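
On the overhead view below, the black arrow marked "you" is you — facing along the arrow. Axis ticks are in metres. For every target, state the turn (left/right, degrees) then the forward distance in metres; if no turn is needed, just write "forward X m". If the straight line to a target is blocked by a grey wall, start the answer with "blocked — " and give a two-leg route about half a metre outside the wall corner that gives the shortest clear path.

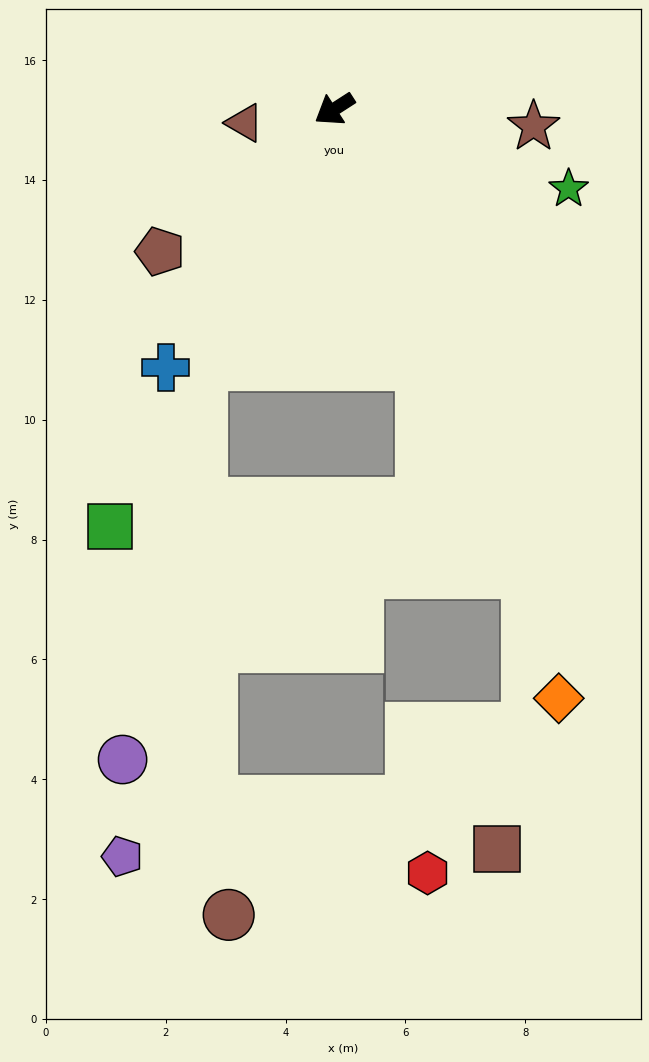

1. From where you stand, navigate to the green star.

turn left 128°, forward 4.1 m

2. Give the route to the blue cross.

turn left 24°, forward 5.1 m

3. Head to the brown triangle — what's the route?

turn right 24°, forward 1.5 m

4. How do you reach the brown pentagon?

turn left 6°, forward 3.8 m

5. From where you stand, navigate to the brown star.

turn left 142°, forward 3.3 m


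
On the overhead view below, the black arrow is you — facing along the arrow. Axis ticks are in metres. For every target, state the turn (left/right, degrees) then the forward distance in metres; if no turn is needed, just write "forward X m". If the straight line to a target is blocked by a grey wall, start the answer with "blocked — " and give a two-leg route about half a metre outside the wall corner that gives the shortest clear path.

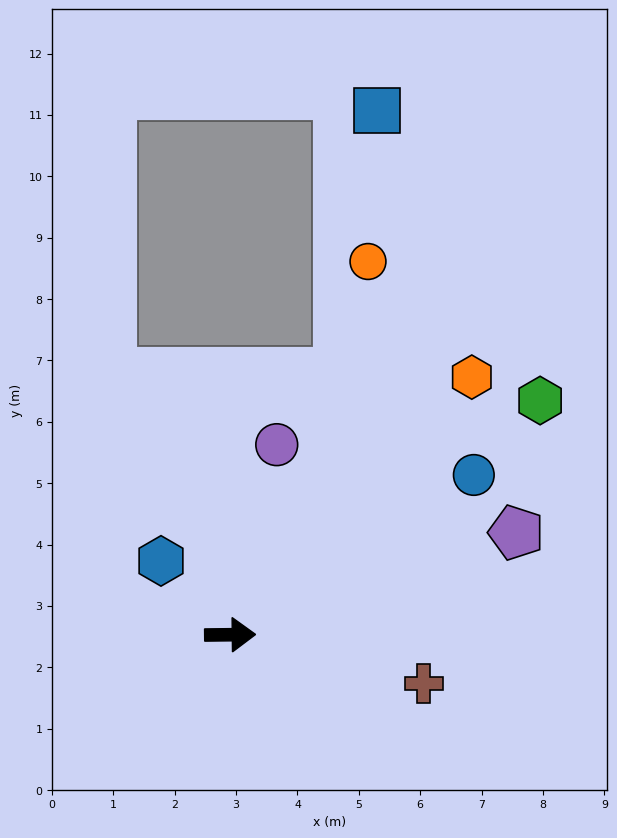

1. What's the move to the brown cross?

turn right 15°, forward 3.3 m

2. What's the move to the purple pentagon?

turn left 19°, forward 5.0 m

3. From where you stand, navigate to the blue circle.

turn left 33°, forward 4.7 m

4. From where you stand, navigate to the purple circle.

turn left 76°, forward 3.2 m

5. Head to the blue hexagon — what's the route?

turn left 132°, forward 1.6 m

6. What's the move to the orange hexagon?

turn left 46°, forward 5.8 m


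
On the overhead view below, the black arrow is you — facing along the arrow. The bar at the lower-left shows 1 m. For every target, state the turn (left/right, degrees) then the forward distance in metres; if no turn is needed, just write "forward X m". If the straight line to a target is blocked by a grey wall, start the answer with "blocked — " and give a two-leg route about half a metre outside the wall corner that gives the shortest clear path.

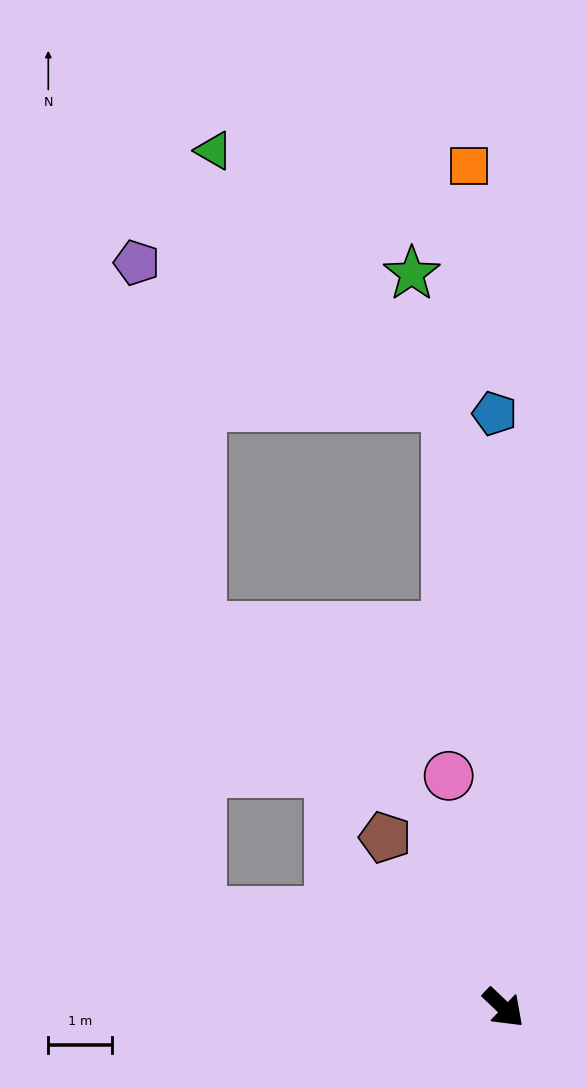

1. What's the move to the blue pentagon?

turn left 134°, forward 9.3 m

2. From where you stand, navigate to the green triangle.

blocked — turn left 139°, forward 9.5 m, then turn left 37°, forward 5.4 m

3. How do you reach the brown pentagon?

turn left 168°, forward 3.3 m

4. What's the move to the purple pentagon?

blocked — turn left 139°, forward 9.5 m, then turn left 60°, forward 5.4 m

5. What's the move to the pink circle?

turn left 147°, forward 3.7 m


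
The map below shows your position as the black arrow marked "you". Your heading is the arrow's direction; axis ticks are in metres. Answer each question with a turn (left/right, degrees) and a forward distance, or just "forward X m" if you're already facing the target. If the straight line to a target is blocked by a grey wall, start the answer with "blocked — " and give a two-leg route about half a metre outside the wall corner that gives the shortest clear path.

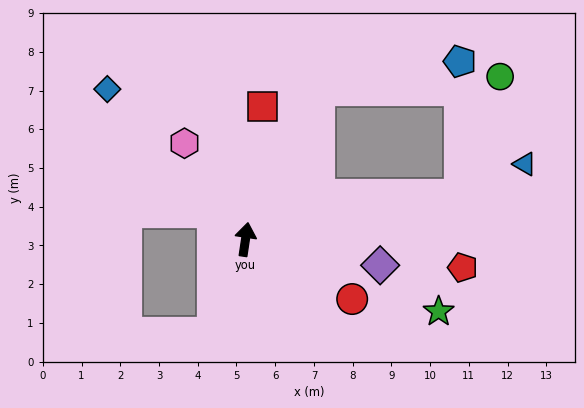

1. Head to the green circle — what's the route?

blocked — turn right 70°, forward 5.7 m, then turn left 60°, forward 3.2 m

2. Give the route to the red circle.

turn right 111°, forward 3.2 m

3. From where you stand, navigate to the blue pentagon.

blocked — turn right 18°, forward 4.3 m, then turn right 52°, forward 3.7 m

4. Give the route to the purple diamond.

turn right 92°, forward 3.5 m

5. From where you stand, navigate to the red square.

forward 3.5 m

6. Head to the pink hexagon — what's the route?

turn left 41°, forward 2.9 m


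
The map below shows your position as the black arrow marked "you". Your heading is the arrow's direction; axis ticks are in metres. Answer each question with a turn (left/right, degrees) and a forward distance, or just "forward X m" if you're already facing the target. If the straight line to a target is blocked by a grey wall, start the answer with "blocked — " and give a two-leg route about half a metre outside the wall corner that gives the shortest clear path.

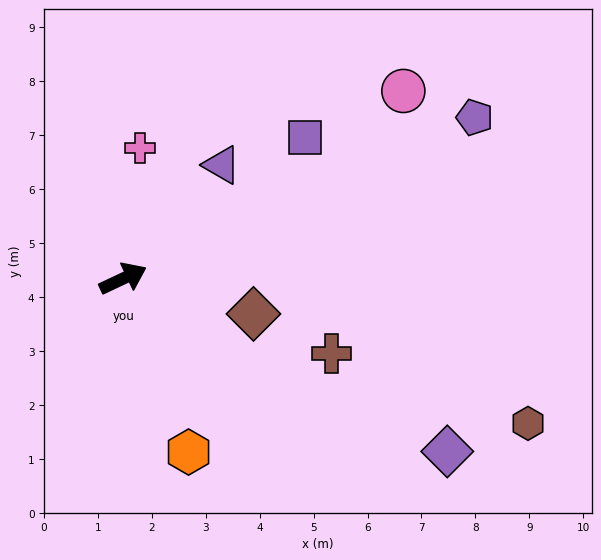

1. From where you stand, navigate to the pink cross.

turn left 57°, forward 2.4 m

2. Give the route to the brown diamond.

turn right 40°, forward 2.5 m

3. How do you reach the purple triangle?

turn left 24°, forward 2.8 m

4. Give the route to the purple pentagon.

forward 7.2 m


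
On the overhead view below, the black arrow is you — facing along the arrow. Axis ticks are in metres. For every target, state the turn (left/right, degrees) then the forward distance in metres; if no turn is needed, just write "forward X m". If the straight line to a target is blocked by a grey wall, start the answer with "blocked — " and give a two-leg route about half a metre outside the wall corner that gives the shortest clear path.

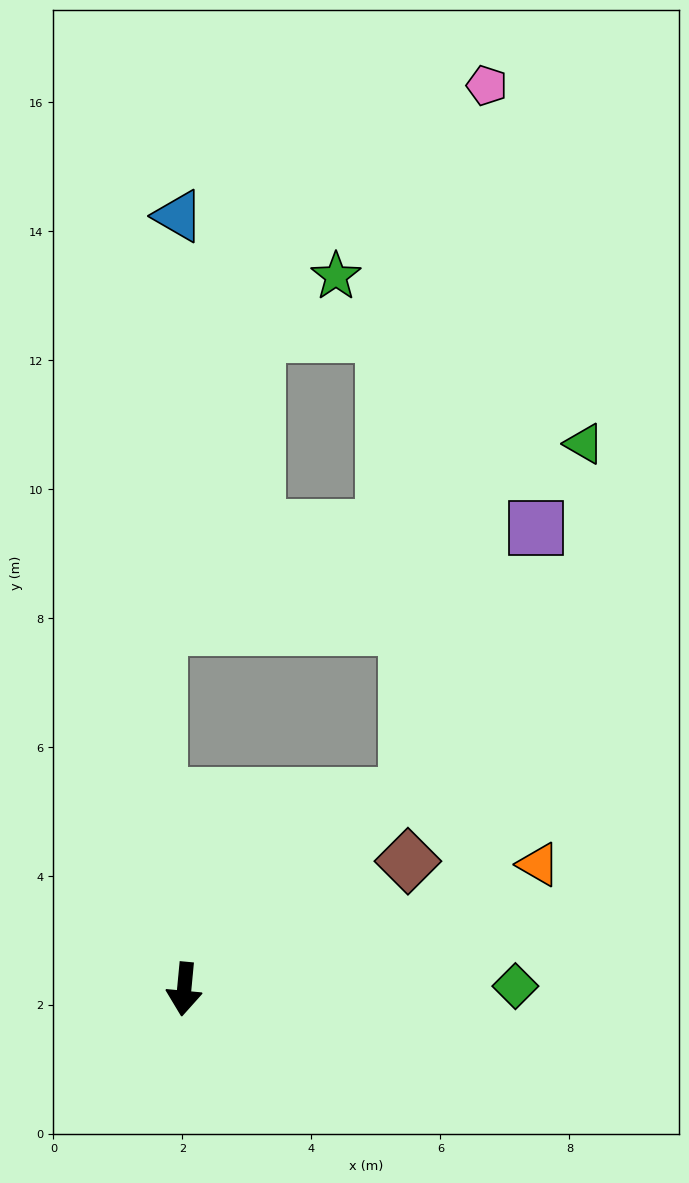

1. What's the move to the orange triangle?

turn left 115°, forward 5.8 m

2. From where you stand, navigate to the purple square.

blocked — turn left 137°, forward 4.6 m, then turn left 22°, forward 4.6 m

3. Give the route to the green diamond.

turn left 96°, forward 5.1 m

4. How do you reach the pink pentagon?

blocked — turn left 137°, forward 4.6 m, then turn left 42°, forward 11.1 m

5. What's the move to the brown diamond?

turn left 125°, forward 4.0 m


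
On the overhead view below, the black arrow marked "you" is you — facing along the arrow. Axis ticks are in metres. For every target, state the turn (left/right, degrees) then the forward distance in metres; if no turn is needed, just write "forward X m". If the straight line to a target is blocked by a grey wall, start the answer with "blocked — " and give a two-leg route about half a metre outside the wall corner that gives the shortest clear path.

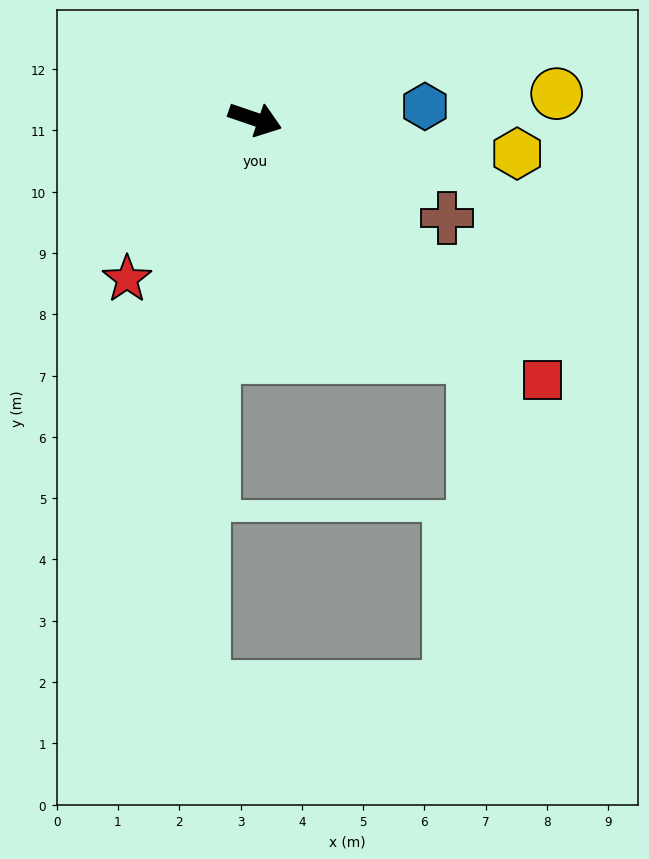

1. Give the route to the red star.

turn right 110°, forward 3.3 m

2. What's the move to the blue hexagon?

turn left 23°, forward 2.8 m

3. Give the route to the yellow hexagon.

turn left 11°, forward 4.3 m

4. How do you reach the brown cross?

turn right 8°, forward 3.5 m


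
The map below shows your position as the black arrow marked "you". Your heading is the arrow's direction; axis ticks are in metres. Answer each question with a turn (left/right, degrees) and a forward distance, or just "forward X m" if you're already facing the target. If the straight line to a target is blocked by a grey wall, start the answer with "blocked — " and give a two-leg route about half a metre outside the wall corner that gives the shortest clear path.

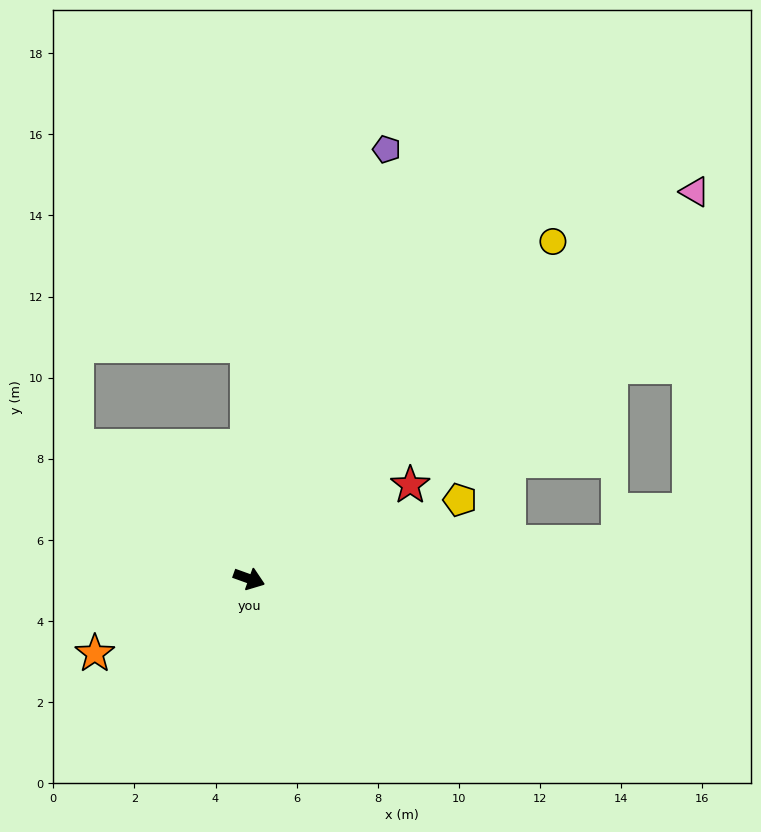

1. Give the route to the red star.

turn left 50°, forward 4.6 m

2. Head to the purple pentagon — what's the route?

turn left 92°, forward 11.1 m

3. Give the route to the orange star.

turn right 134°, forward 4.2 m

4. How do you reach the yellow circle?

turn left 68°, forward 11.2 m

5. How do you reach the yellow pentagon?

turn left 40°, forward 5.6 m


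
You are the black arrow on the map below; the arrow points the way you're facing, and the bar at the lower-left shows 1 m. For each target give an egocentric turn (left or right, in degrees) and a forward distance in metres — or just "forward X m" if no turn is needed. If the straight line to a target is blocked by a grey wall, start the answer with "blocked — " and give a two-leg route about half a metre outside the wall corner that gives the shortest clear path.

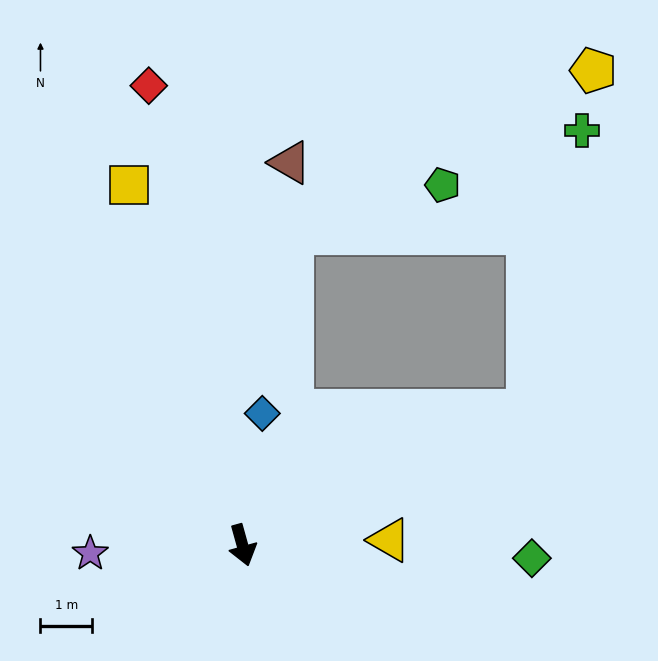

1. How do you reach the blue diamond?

turn left 156°, forward 2.6 m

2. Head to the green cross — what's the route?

blocked — turn left 100°, forward 6.1 m, then turn left 54°, forward 5.5 m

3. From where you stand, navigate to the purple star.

turn right 102°, forward 3.0 m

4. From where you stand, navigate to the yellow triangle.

turn left 76°, forward 2.9 m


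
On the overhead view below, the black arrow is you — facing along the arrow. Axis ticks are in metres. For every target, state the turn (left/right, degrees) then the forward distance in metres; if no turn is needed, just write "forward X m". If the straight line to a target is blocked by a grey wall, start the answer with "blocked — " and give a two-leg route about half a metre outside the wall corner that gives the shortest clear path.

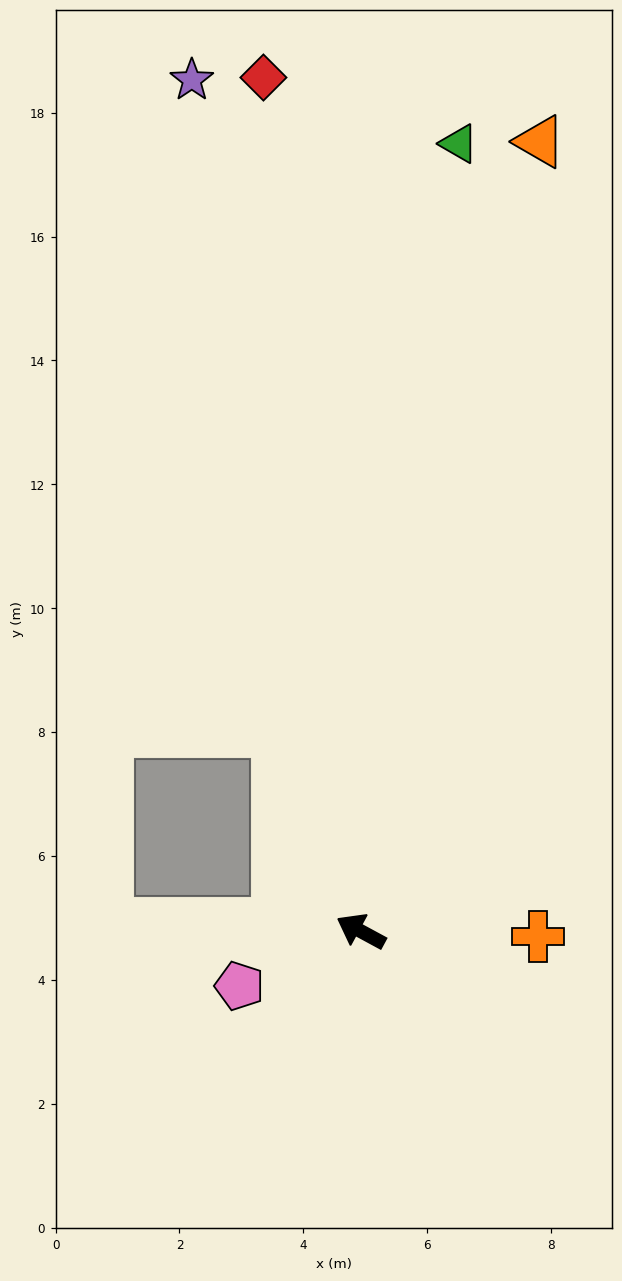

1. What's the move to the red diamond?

turn right 55°, forward 13.9 m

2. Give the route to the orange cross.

turn right 153°, forward 2.9 m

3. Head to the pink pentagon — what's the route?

turn left 53°, forward 2.2 m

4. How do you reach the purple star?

turn right 50°, forward 14.0 m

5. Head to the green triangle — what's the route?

turn right 69°, forward 12.8 m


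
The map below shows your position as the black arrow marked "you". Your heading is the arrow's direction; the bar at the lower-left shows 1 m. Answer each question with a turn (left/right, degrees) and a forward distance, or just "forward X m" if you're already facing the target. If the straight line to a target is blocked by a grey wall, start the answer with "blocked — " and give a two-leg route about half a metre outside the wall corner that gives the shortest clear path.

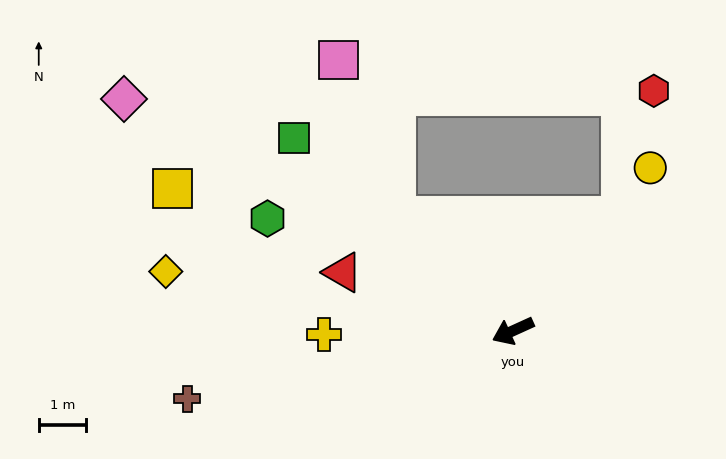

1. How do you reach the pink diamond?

turn right 55°, forward 9.6 m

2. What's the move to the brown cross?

turn right 13°, forward 7.1 m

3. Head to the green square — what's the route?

turn right 66°, forward 6.2 m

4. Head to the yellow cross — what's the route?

turn right 23°, forward 4.0 m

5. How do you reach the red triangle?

turn right 43°, forward 3.8 m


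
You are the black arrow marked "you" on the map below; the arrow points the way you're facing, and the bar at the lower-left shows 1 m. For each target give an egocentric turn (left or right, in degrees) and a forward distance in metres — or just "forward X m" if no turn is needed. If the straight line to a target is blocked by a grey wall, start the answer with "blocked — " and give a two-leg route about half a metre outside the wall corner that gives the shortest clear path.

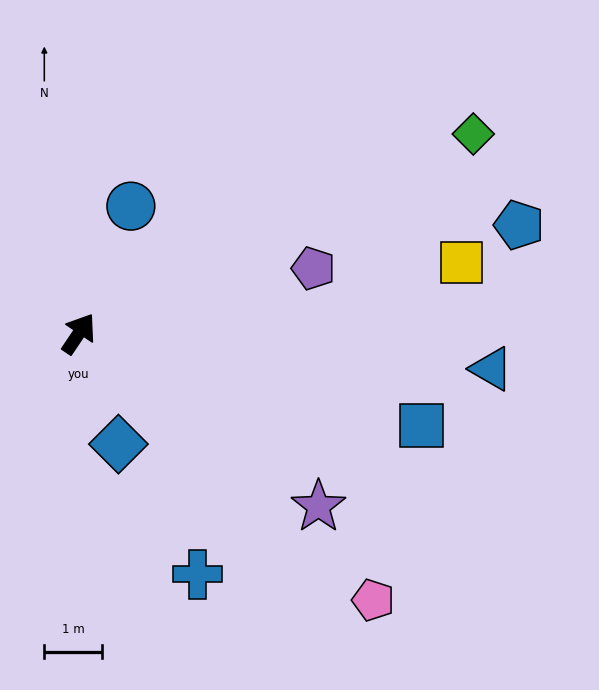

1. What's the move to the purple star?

turn right 92°, forward 5.1 m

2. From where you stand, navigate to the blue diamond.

turn right 126°, forward 2.0 m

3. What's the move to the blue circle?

turn left 12°, forward 2.4 m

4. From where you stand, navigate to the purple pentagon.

turn right 41°, forward 4.2 m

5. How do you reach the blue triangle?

turn right 61°, forward 7.1 m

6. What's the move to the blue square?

turn right 71°, forward 6.1 m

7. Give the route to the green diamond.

turn right 29°, forward 7.6 m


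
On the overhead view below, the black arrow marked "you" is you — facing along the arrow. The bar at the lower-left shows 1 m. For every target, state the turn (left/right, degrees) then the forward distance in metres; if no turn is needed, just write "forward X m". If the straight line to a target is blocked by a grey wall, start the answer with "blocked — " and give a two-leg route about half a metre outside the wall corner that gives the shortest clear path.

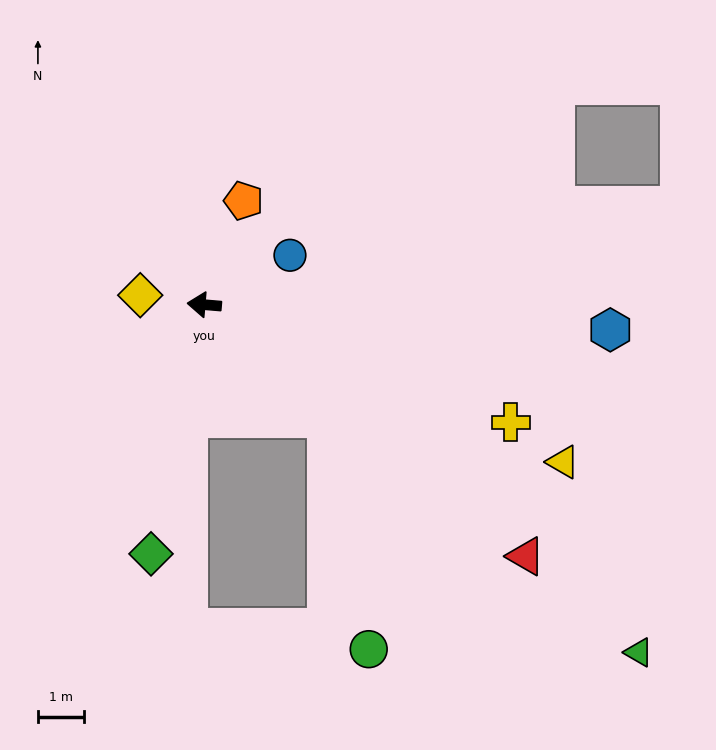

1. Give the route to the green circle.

blocked — turn left 142°, forward 3.6 m, then turn right 37°, forward 5.1 m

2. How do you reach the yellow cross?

turn left 164°, forward 7.1 m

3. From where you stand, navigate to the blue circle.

turn right 145°, forward 2.1 m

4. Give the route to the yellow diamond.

turn right 4°, forward 1.4 m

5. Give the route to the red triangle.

turn left 147°, forward 8.8 m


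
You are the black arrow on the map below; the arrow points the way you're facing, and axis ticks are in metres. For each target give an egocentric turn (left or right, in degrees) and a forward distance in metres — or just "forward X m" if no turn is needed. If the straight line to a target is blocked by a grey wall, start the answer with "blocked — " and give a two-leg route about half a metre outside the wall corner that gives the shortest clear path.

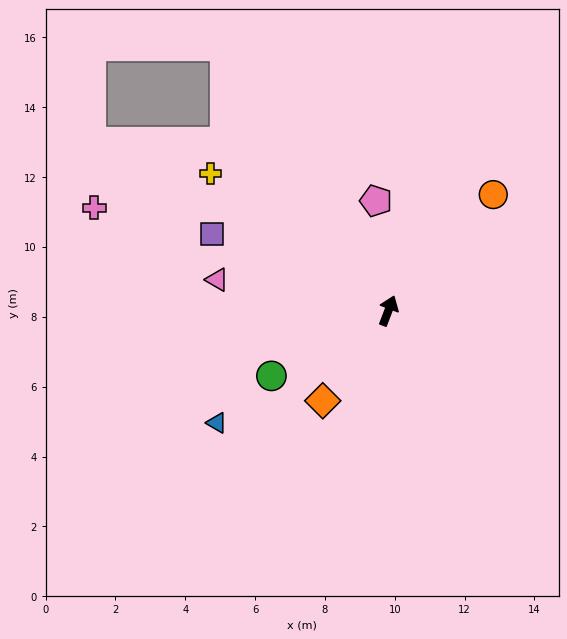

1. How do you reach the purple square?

turn left 87°, forward 5.5 m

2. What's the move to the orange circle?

turn right 21°, forward 4.5 m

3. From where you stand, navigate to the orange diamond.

turn left 165°, forward 3.2 m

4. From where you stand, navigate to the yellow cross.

turn left 73°, forward 6.4 m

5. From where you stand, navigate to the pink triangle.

turn left 101°, forward 5.0 m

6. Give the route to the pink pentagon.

turn left 27°, forward 3.2 m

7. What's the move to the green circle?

turn left 140°, forward 3.8 m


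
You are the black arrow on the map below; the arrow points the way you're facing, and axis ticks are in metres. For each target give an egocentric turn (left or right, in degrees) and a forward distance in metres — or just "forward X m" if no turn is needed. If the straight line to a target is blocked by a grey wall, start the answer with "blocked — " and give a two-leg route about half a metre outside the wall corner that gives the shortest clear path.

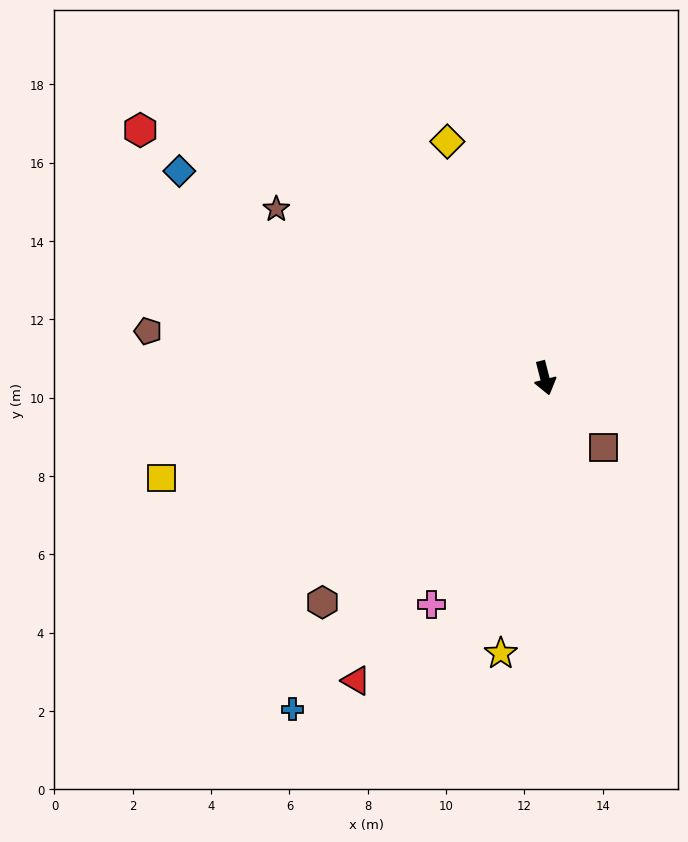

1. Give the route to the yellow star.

turn right 23°, forward 7.1 m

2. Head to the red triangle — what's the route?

turn right 46°, forward 9.1 m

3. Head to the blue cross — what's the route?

turn right 52°, forward 10.6 m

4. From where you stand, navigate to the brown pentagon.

turn right 111°, forward 10.2 m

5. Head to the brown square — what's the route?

turn left 26°, forward 2.3 m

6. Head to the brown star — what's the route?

turn right 137°, forward 8.1 m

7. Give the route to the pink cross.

turn right 41°, forward 6.5 m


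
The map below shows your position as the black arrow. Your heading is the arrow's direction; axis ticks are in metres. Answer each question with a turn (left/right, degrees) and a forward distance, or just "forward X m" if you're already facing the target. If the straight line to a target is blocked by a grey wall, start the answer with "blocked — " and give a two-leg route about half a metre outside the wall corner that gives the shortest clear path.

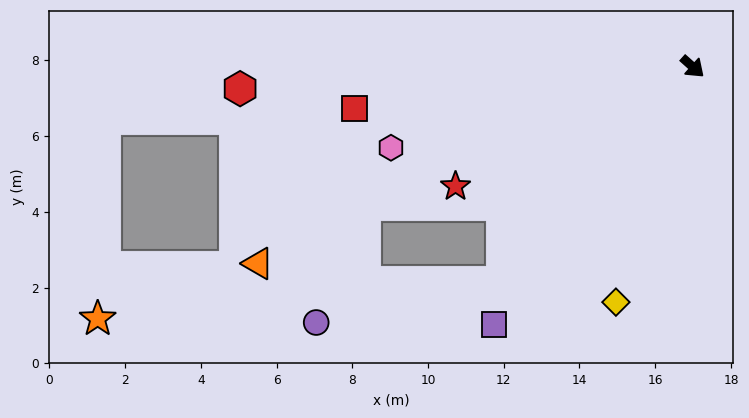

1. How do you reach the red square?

turn right 131°, forward 9.0 m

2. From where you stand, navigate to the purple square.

turn right 86°, forward 8.6 m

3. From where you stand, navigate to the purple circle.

blocked — turn right 90°, forward 7.6 m, then turn right 36°, forward 5.0 m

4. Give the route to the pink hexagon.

turn right 123°, forward 8.2 m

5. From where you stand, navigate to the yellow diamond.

turn right 66°, forward 6.5 m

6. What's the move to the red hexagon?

turn right 135°, forward 12.0 m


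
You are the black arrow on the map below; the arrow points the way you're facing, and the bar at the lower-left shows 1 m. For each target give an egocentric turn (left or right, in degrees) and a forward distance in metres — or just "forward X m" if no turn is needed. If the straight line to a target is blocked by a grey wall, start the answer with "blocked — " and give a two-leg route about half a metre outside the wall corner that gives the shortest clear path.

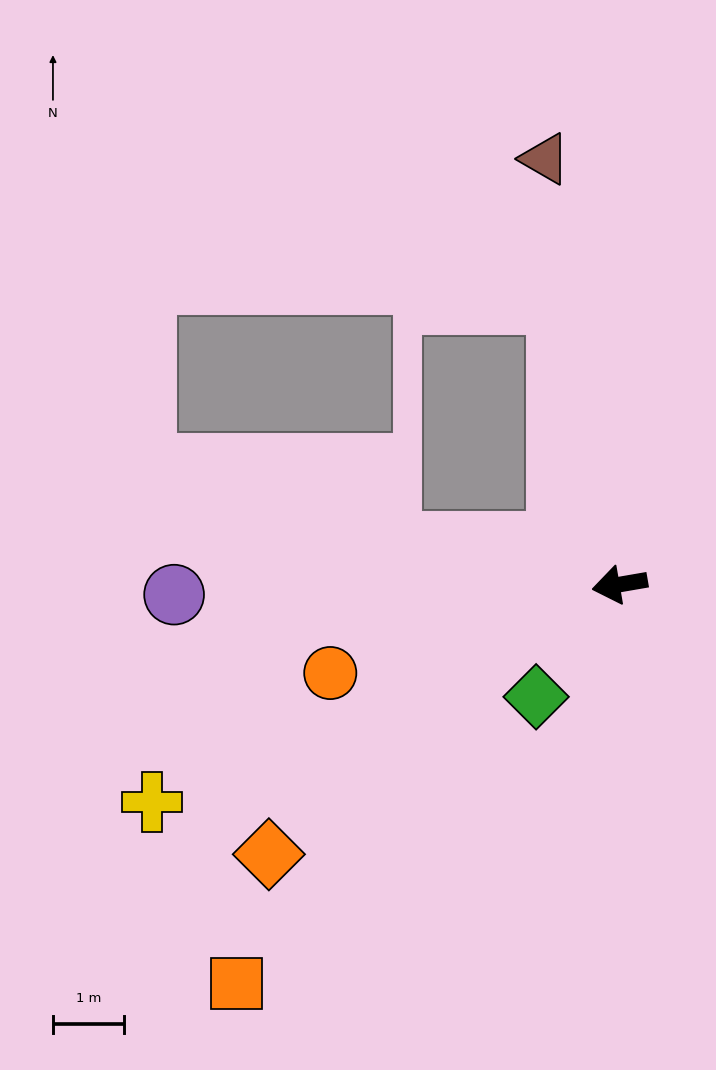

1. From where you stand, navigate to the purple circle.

turn right 8°, forward 6.3 m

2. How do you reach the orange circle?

turn left 7°, forward 4.3 m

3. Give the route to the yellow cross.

turn left 15°, forward 7.3 m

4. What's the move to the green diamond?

turn left 44°, forward 2.0 m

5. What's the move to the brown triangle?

turn right 90°, forward 6.1 m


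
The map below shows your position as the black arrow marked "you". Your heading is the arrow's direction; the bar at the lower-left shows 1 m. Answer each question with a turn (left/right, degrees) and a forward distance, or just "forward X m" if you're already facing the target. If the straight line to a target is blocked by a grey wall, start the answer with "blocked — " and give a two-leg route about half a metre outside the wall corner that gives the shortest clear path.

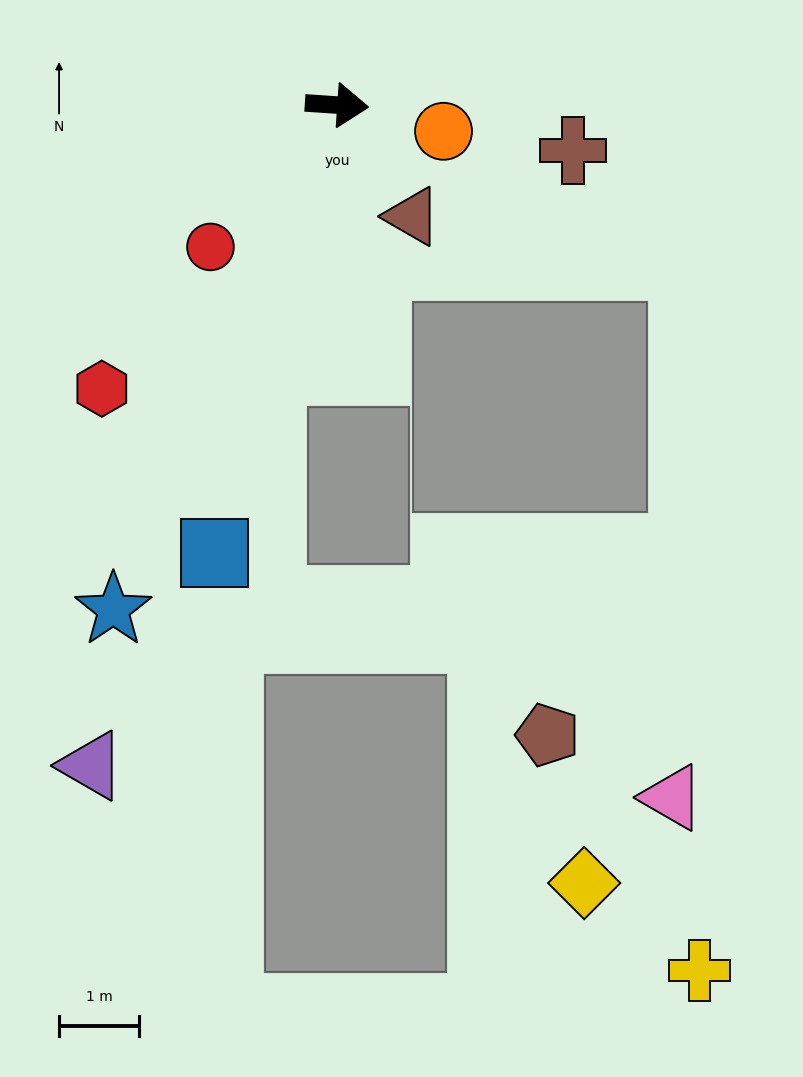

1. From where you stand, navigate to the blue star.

turn right 110°, forward 6.9 m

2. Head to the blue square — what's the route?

turn right 101°, forward 5.8 m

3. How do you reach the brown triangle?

turn right 52°, forward 1.7 m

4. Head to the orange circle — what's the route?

turn right 10°, forward 1.4 m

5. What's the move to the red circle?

turn right 128°, forward 2.4 m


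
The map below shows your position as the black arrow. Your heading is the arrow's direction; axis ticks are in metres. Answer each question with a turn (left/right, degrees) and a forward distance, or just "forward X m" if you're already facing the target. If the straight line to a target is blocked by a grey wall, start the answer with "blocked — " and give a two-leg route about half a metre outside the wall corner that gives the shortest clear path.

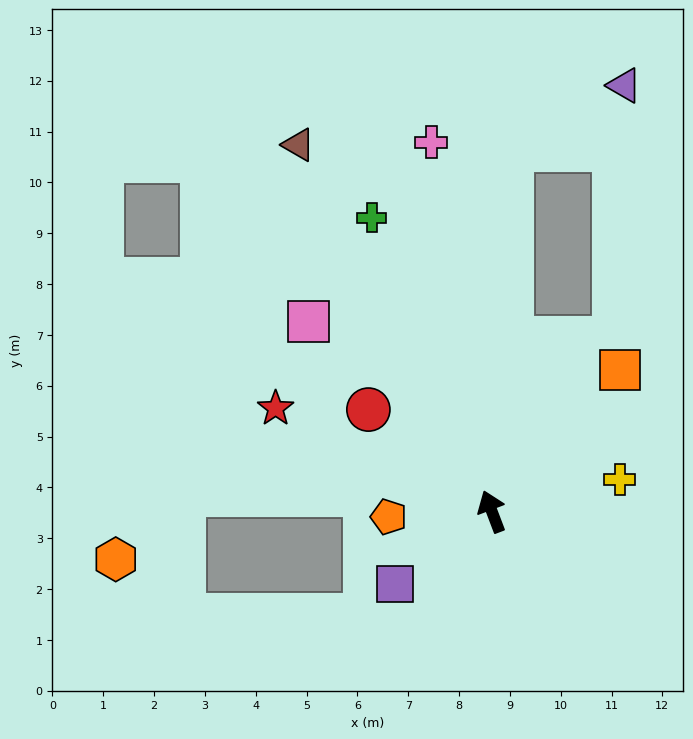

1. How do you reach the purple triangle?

blocked — turn right 24°, forward 7.1 m, then turn right 57°, forward 2.5 m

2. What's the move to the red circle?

turn left 30°, forward 3.1 m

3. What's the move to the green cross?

forward 6.2 m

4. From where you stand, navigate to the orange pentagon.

turn left 72°, forward 2.0 m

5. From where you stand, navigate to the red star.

turn left 44°, forward 4.7 m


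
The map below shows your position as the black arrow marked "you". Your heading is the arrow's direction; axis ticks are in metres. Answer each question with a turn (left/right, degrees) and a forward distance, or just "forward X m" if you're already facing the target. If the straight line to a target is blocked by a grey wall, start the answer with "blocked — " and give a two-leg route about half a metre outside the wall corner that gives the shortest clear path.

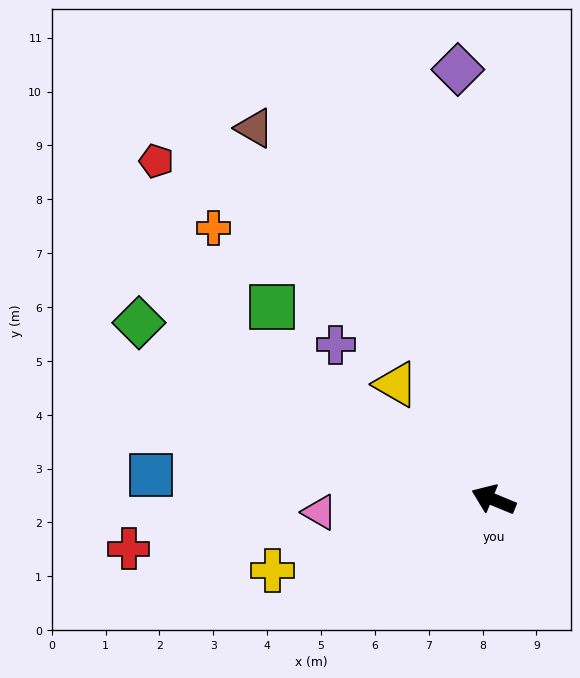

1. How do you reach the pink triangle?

turn left 27°, forward 3.2 m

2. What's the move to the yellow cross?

turn left 40°, forward 4.3 m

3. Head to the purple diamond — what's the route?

turn right 63°, forward 8.0 m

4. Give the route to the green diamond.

turn right 4°, forward 7.4 m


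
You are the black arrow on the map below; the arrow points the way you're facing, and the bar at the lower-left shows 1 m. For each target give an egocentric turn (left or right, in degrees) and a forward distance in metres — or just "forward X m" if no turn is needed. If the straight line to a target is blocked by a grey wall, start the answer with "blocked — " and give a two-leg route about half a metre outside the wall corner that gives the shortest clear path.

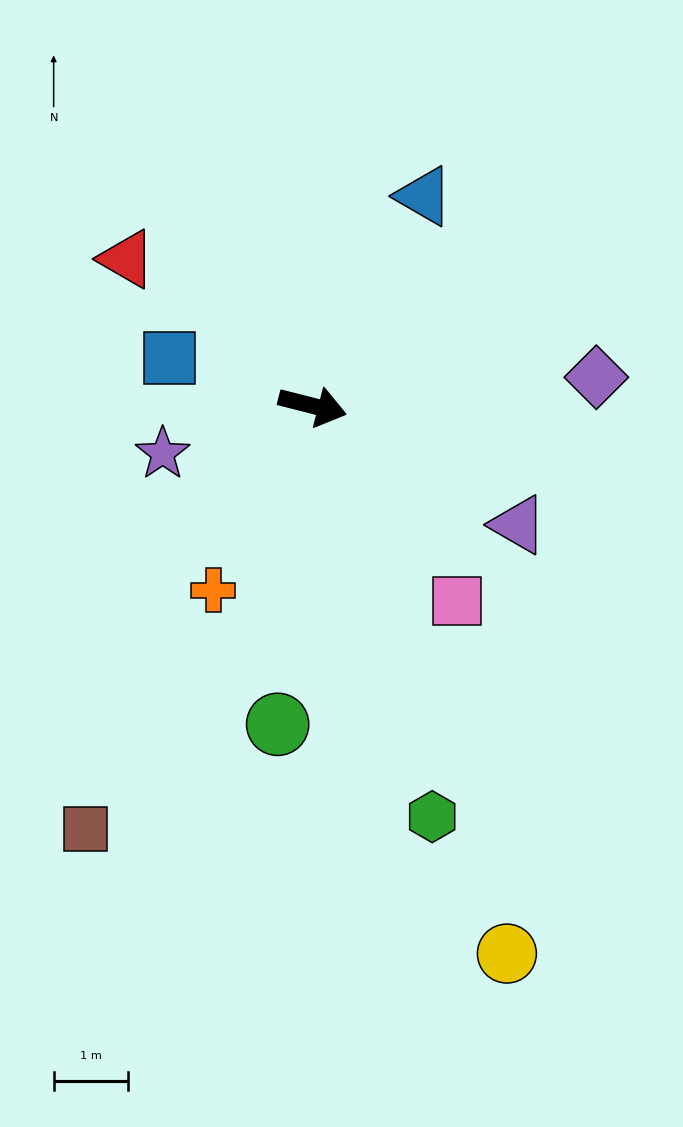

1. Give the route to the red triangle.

turn left 156°, forward 3.2 m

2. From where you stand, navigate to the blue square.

turn left 176°, forward 2.0 m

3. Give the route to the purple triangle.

turn right 16°, forward 3.2 m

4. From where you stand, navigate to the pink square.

turn right 39°, forward 3.3 m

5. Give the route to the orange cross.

turn right 104°, forward 2.8 m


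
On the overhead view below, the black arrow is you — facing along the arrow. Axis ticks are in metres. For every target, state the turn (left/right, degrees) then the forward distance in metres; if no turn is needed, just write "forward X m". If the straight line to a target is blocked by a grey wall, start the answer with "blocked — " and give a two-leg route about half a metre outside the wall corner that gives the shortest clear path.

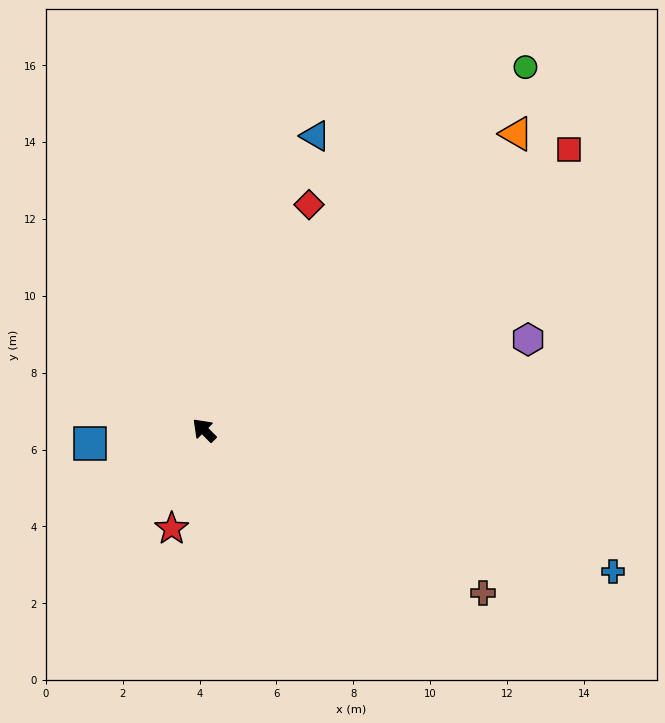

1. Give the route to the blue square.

turn left 52°, forward 3.0 m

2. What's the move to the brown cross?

turn right 165°, forward 8.4 m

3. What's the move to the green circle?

turn right 86°, forward 12.6 m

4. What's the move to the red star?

turn left 117°, forward 2.7 m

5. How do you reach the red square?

turn right 97°, forward 12.0 m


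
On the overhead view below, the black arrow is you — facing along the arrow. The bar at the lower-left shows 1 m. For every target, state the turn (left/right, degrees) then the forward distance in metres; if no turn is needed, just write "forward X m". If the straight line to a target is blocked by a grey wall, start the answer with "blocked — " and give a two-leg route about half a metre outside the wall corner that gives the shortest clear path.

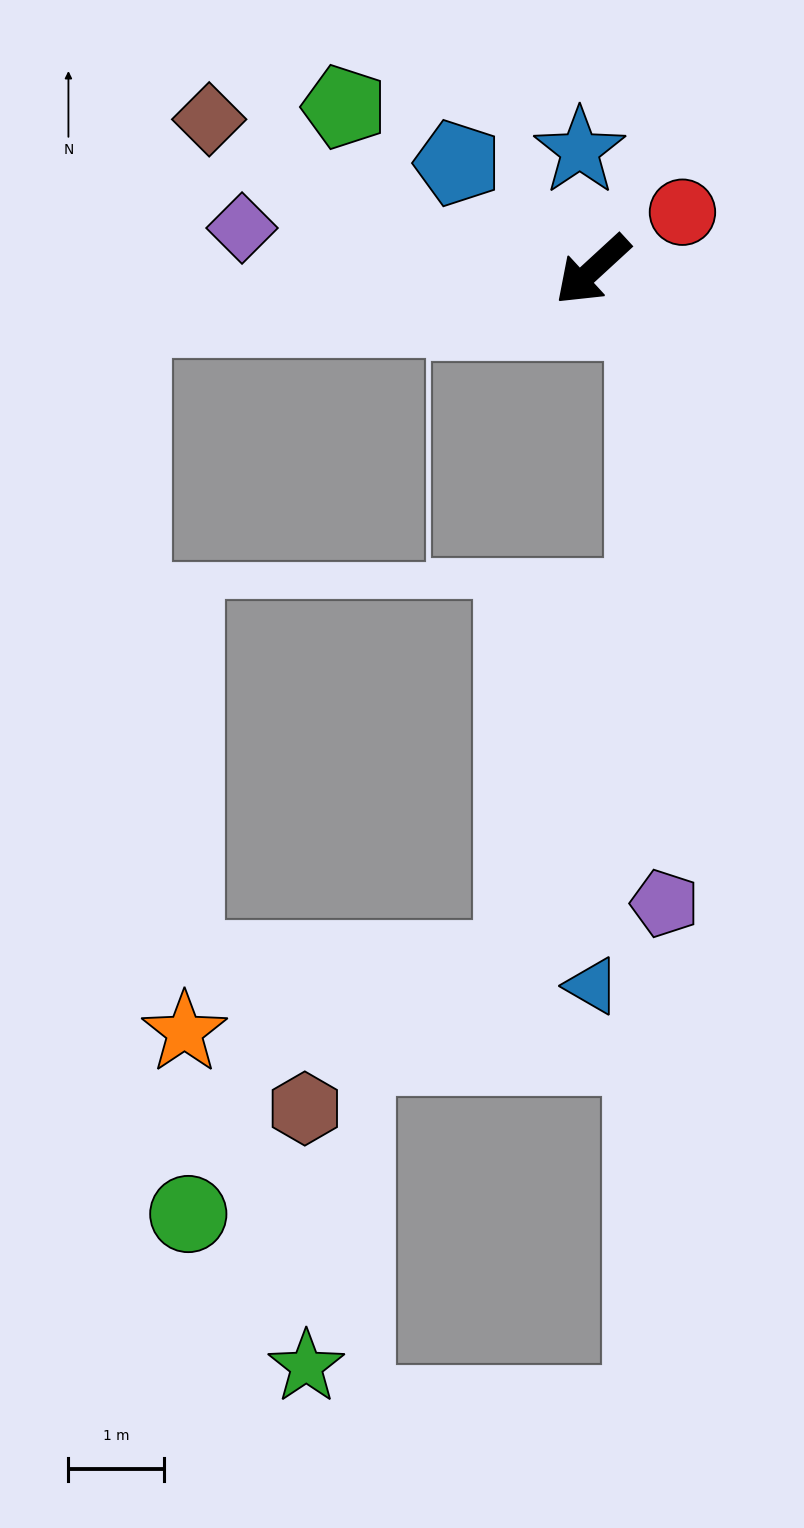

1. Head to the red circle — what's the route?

turn left 170°, forward 1.1 m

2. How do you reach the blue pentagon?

turn right 81°, forward 1.8 m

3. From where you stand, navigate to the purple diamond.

turn right 49°, forward 3.7 m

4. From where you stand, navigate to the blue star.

turn right 126°, forward 1.3 m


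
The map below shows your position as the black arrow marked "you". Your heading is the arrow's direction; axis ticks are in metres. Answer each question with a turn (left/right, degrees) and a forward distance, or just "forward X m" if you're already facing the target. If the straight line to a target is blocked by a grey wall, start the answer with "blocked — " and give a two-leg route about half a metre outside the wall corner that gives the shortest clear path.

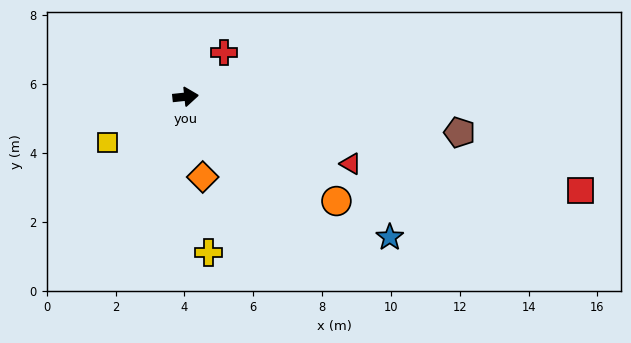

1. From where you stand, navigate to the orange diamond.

turn right 84°, forward 2.4 m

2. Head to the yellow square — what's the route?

turn right 155°, forward 2.6 m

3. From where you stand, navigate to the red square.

turn right 19°, forward 11.8 m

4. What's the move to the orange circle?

turn right 41°, forward 5.3 m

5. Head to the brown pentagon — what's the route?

turn right 14°, forward 8.0 m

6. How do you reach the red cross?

turn left 43°, forward 1.7 m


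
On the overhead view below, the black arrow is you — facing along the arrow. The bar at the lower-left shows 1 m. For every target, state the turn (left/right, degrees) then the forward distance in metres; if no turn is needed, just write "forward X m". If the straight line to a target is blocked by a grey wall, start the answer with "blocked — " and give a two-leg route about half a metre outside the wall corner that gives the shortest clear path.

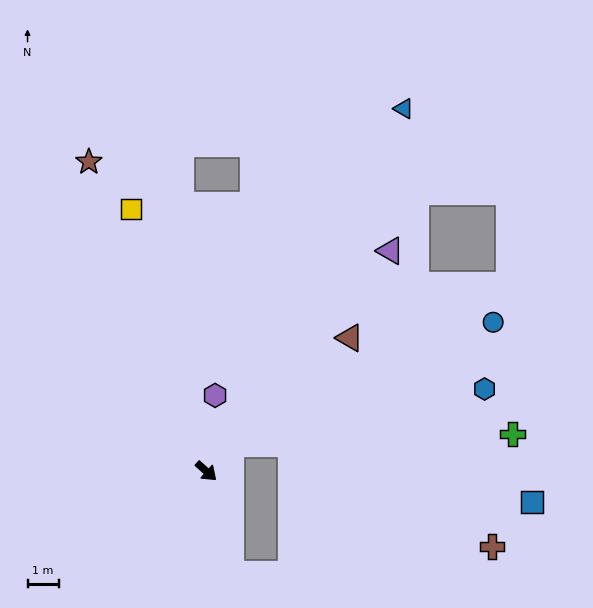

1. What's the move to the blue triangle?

turn left 103°, forward 13.3 m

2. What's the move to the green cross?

blocked — turn left 90°, forward 1.2 m, then turn right 46°, forward 9.1 m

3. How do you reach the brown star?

turn left 153°, forward 10.6 m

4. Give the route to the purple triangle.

turn left 92°, forward 9.2 m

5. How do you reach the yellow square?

turn left 148°, forward 8.8 m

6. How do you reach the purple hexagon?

turn left 125°, forward 2.5 m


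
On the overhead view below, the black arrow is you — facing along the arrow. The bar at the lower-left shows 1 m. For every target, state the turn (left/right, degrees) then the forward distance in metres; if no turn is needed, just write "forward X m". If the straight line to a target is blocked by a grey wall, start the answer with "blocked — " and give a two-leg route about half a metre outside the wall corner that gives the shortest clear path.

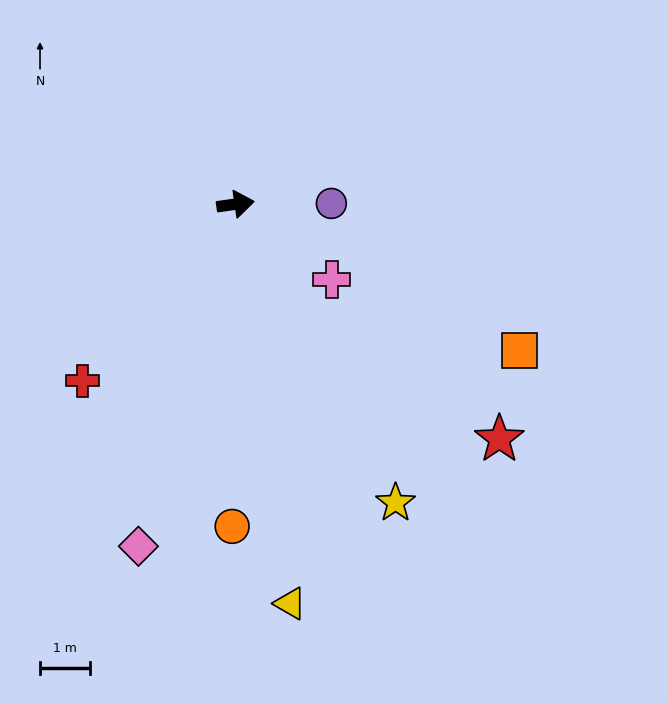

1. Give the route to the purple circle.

turn right 8°, forward 1.9 m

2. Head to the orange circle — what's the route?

turn right 99°, forward 6.4 m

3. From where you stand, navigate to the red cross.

turn right 139°, forward 4.7 m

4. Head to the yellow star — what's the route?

turn right 70°, forward 6.7 m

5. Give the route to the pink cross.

turn right 46°, forward 2.4 m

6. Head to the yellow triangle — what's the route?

turn right 90°, forward 8.0 m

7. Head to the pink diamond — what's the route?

turn right 114°, forward 7.1 m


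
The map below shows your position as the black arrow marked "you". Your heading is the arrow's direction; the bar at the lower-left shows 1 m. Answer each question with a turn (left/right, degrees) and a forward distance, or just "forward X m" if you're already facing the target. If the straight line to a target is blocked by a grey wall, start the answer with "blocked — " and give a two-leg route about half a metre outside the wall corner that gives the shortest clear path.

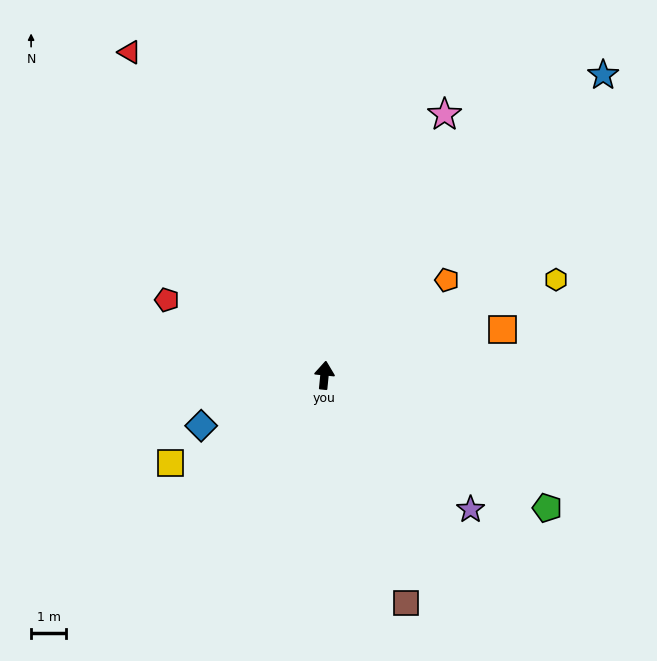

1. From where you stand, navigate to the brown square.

turn right 155°, forward 6.9 m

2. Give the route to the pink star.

turn right 19°, forward 8.2 m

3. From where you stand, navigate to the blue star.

turn right 37°, forward 11.6 m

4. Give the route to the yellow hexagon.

turn right 62°, forward 7.1 m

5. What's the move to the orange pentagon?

turn right 46°, forward 4.4 m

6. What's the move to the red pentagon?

turn left 70°, forward 5.0 m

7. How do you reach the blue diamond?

turn left 118°, forward 3.8 m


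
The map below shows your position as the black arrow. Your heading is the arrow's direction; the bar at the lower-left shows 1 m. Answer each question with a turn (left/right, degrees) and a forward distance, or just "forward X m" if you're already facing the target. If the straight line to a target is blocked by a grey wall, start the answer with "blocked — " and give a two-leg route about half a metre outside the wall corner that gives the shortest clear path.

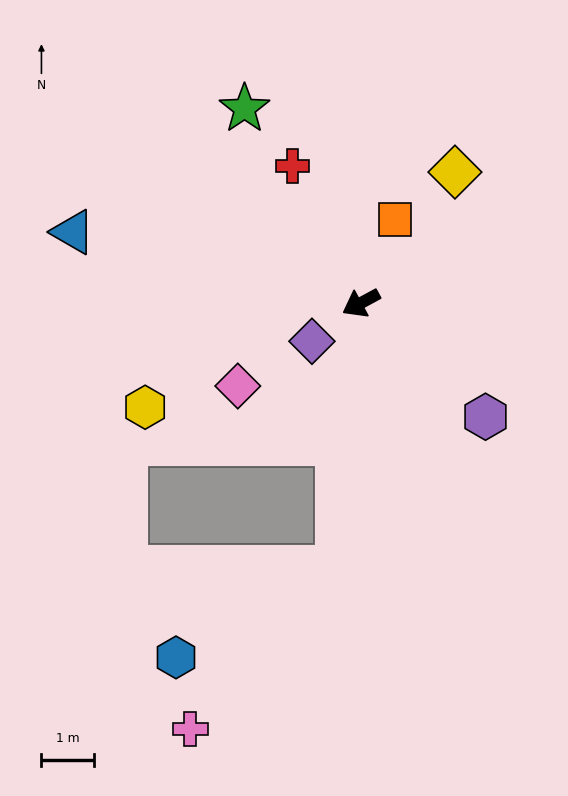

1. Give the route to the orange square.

turn right 141°, forward 1.7 m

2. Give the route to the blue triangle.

turn right 42°, forward 5.6 m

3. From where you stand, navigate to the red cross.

turn right 92°, forward 2.9 m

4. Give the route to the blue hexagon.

blocked — turn left 57°, forward 5.0 m, then turn right 56°, forward 3.5 m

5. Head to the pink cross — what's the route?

blocked — turn left 57°, forward 5.0 m, then turn right 38°, forward 4.1 m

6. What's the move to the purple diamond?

turn left 10°, forward 1.2 m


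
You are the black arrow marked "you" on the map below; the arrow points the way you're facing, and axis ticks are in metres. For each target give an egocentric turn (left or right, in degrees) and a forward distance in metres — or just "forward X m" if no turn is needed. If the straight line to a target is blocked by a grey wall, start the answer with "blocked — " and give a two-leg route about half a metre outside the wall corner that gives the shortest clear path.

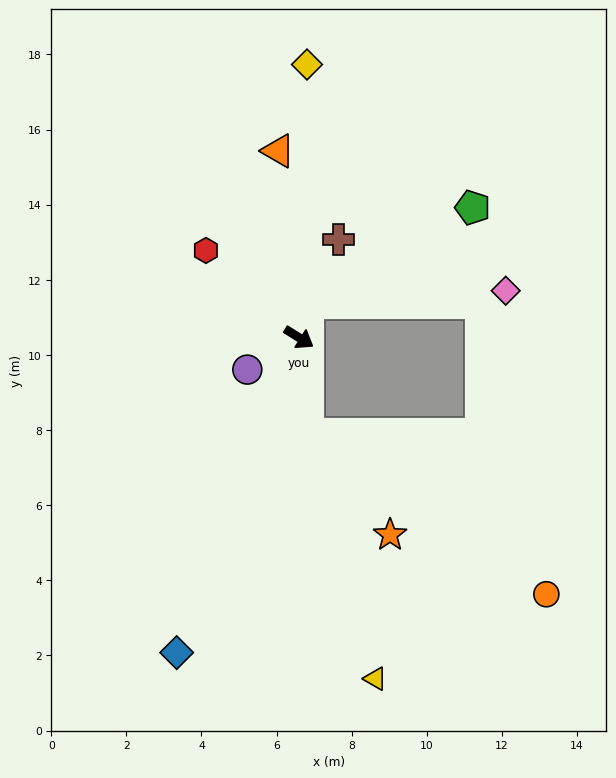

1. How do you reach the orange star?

blocked — turn right 53°, forward 2.6 m, then turn left 34°, forward 3.5 m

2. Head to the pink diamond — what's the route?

blocked — turn left 107°, forward 0.9 m, then turn right 71°, forward 5.3 m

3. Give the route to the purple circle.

turn right 116°, forward 1.6 m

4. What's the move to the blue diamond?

turn right 79°, forward 9.0 m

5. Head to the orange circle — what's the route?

blocked — turn right 53°, forward 2.6 m, then turn left 51°, forward 7.7 m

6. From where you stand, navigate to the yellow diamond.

turn left 120°, forward 7.3 m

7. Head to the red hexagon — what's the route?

turn left 169°, forward 3.4 m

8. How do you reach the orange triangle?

turn left 128°, forward 5.0 m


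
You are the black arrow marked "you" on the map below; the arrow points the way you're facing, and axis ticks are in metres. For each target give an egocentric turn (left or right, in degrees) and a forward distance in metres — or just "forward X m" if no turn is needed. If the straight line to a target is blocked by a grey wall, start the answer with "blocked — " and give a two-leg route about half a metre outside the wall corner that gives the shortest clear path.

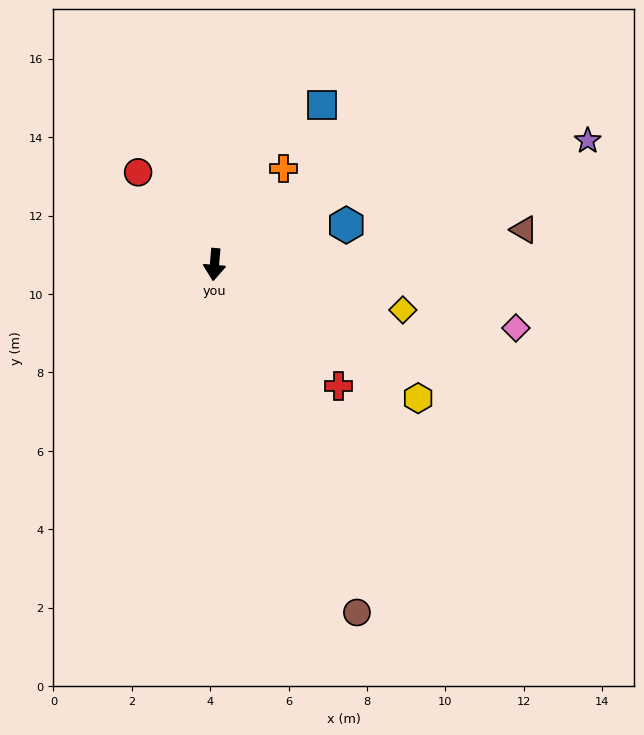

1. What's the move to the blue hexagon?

turn left 112°, forward 3.5 m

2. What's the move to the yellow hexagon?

turn left 62°, forward 6.2 m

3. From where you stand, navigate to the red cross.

turn left 50°, forward 4.4 m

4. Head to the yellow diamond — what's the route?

turn left 81°, forward 4.9 m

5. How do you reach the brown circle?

turn left 27°, forward 9.6 m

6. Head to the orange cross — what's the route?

turn left 149°, forward 3.0 m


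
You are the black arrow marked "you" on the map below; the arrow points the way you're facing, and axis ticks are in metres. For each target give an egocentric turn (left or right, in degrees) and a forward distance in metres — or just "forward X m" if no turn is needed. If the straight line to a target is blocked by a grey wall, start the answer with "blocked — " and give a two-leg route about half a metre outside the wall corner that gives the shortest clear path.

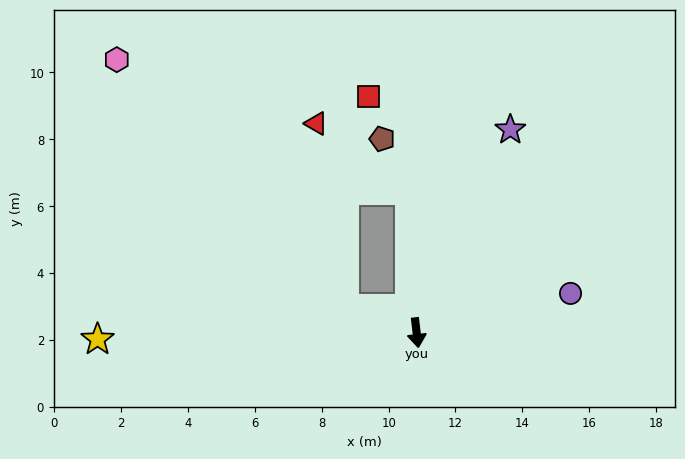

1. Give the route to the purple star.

turn left 149°, forward 6.7 m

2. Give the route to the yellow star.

turn right 95°, forward 9.5 m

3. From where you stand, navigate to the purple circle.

turn left 98°, forward 4.8 m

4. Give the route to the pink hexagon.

blocked — turn right 116°, forward 2.3 m, then turn right 28°, forward 10.1 m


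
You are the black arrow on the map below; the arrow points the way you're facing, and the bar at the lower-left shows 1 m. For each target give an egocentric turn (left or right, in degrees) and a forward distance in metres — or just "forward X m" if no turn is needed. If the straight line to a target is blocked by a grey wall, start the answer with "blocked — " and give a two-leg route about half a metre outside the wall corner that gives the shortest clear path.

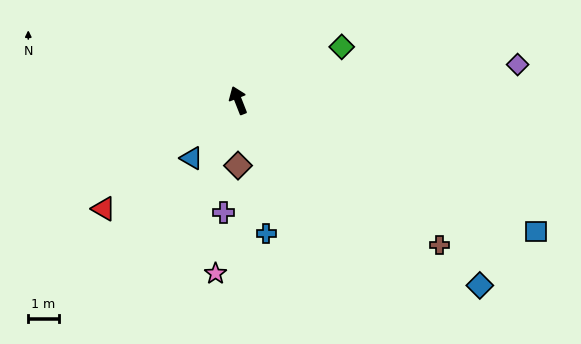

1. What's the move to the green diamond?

turn right 84°, forward 3.9 m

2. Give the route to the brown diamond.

turn left 158°, forward 2.2 m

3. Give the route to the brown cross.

turn right 147°, forward 8.2 m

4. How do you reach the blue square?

turn right 135°, forward 10.8 m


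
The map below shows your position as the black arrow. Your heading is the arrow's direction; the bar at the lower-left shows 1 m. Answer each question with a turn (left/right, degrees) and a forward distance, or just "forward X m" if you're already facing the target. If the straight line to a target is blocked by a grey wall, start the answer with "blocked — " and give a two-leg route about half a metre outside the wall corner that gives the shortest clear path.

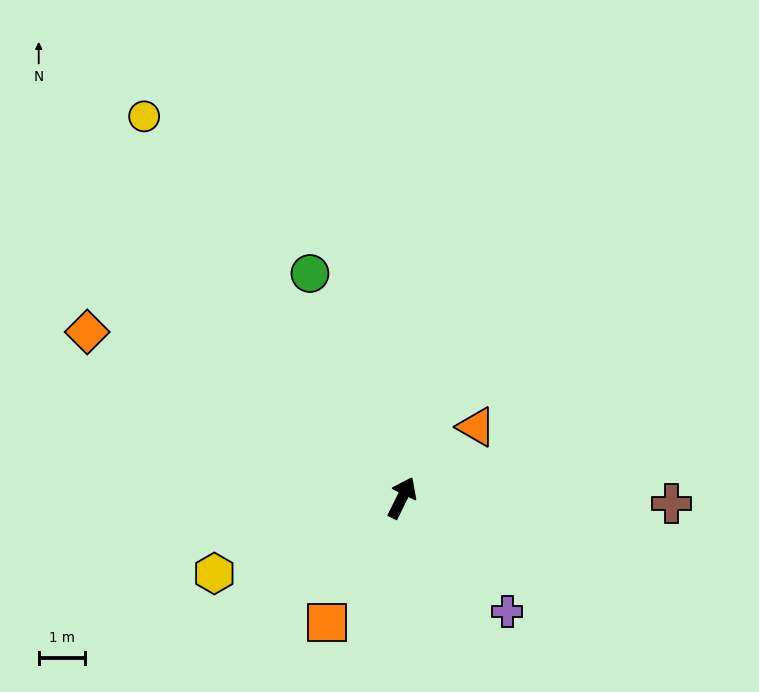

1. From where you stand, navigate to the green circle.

turn left 49°, forward 5.2 m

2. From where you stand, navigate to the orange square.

turn left 175°, forward 3.1 m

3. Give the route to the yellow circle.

turn left 60°, forward 9.9 m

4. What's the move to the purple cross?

turn right 111°, forward 3.3 m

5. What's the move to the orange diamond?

turn left 88°, forward 7.7 m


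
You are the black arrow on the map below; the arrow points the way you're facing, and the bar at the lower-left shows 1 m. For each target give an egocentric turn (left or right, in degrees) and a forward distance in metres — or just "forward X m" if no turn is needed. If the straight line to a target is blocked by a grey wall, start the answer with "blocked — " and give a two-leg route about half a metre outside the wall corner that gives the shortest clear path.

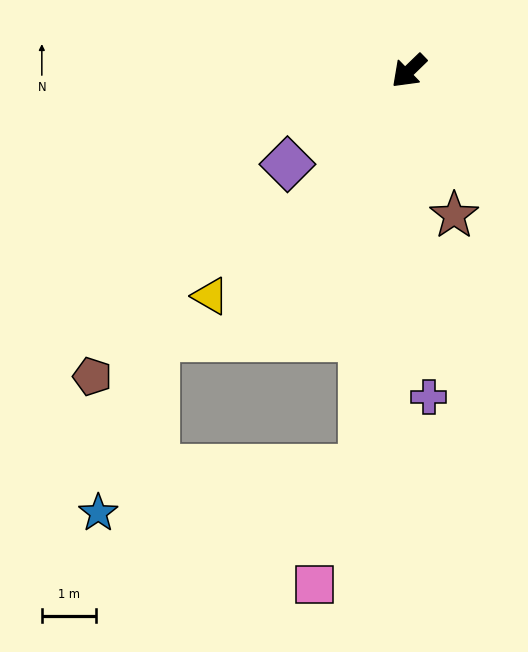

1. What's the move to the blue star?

blocked — turn left 39°, forward 7.3 m, then turn right 73°, forward 4.9 m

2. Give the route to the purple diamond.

turn right 7°, forward 2.8 m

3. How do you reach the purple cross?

turn left 49°, forward 6.0 m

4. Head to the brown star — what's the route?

turn left 63°, forward 2.8 m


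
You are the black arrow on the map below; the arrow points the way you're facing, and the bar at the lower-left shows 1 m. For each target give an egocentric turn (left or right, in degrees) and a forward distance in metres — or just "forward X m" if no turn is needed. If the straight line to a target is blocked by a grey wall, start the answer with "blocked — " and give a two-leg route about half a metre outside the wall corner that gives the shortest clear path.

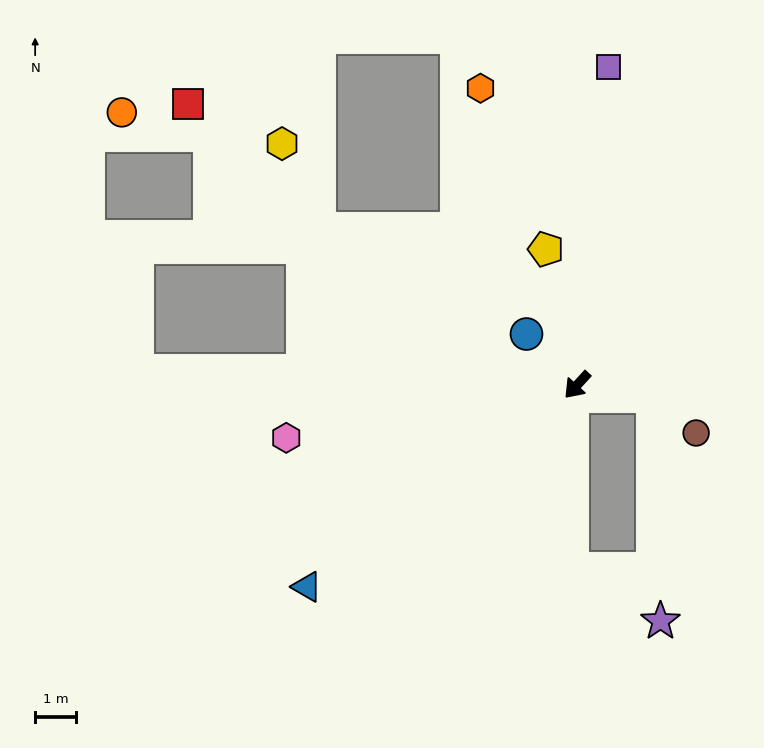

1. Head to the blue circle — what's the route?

turn right 93°, forward 1.8 m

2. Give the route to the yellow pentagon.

turn right 125°, forward 3.4 m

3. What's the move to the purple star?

blocked — turn left 124°, forward 1.9 m, then turn right 80°, forward 5.5 m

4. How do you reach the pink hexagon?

turn right 37°, forward 7.2 m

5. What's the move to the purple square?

turn right 143°, forward 7.8 m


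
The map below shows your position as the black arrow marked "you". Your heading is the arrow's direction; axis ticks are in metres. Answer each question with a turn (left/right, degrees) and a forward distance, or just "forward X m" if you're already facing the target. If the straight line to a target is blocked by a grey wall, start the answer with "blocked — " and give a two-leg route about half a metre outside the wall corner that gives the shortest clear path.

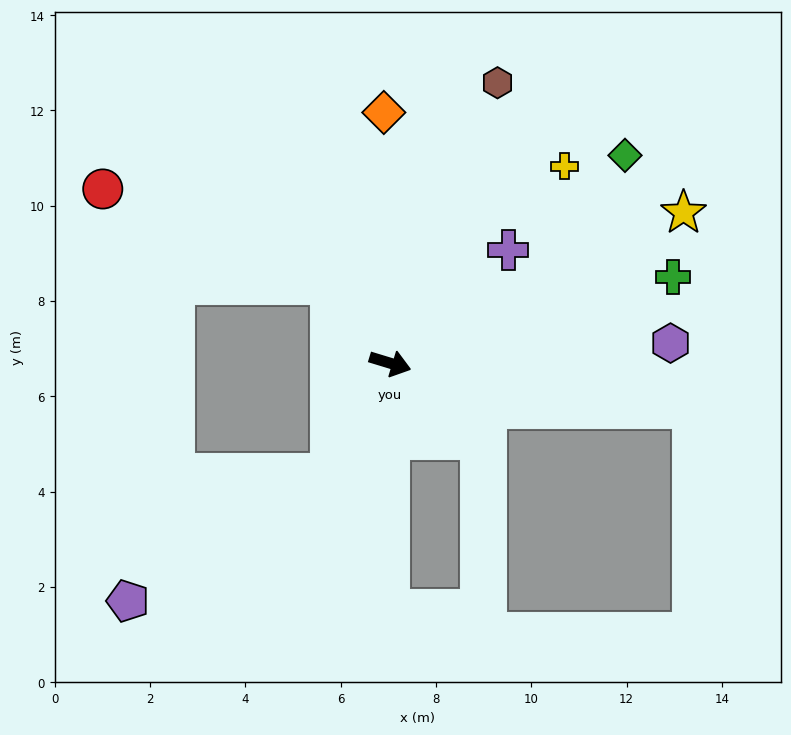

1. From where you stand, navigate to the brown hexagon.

turn left 86°, forward 6.3 m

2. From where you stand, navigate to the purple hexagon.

turn left 21°, forward 5.9 m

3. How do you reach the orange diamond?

turn left 108°, forward 5.3 m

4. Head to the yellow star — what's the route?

turn left 44°, forward 6.9 m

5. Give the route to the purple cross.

turn left 61°, forward 3.4 m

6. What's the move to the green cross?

turn left 34°, forward 6.2 m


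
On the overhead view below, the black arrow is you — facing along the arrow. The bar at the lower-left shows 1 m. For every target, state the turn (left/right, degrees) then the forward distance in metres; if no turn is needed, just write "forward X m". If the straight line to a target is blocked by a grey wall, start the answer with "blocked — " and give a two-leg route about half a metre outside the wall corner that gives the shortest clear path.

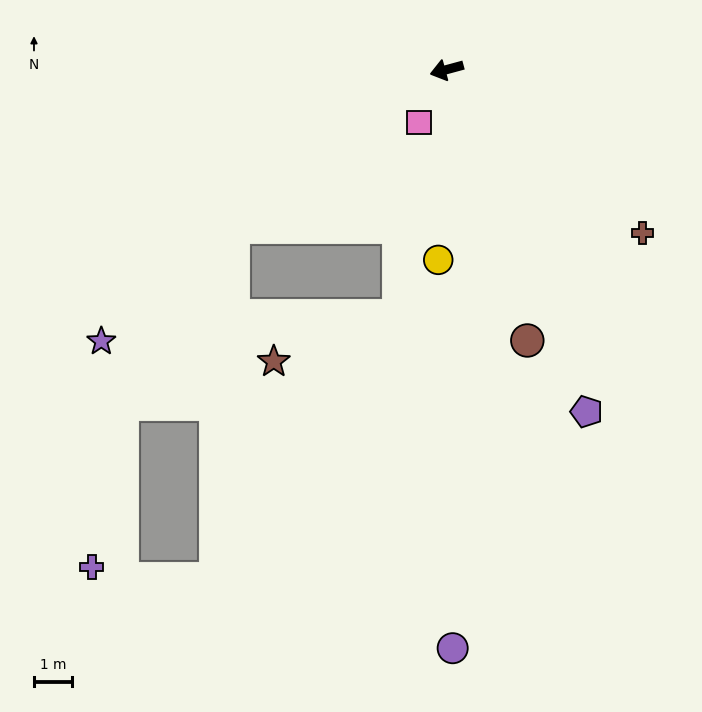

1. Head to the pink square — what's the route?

turn left 47°, forward 1.6 m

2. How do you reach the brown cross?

turn left 125°, forward 6.6 m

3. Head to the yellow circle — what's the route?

turn left 72°, forward 5.0 m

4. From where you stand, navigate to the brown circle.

turn left 91°, forward 7.4 m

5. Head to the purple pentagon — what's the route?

turn left 97°, forward 9.6 m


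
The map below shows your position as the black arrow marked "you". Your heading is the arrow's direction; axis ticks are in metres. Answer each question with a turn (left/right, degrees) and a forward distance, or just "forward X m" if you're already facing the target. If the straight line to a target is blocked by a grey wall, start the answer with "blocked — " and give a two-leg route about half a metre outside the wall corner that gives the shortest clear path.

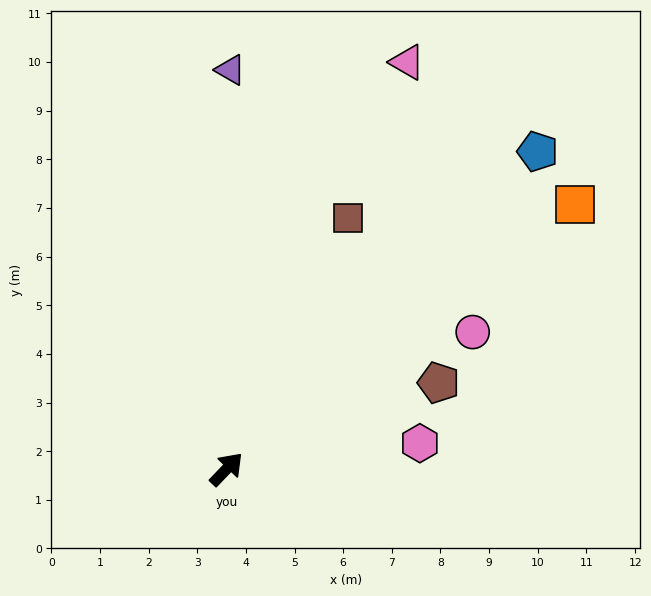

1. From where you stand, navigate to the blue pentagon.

forward 9.1 m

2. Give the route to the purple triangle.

turn left 43°, forward 8.2 m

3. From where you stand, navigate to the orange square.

turn right 9°, forward 9.0 m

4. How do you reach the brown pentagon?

turn right 24°, forward 4.7 m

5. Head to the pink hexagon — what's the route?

turn right 39°, forward 4.0 m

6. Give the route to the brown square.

turn left 18°, forward 5.7 m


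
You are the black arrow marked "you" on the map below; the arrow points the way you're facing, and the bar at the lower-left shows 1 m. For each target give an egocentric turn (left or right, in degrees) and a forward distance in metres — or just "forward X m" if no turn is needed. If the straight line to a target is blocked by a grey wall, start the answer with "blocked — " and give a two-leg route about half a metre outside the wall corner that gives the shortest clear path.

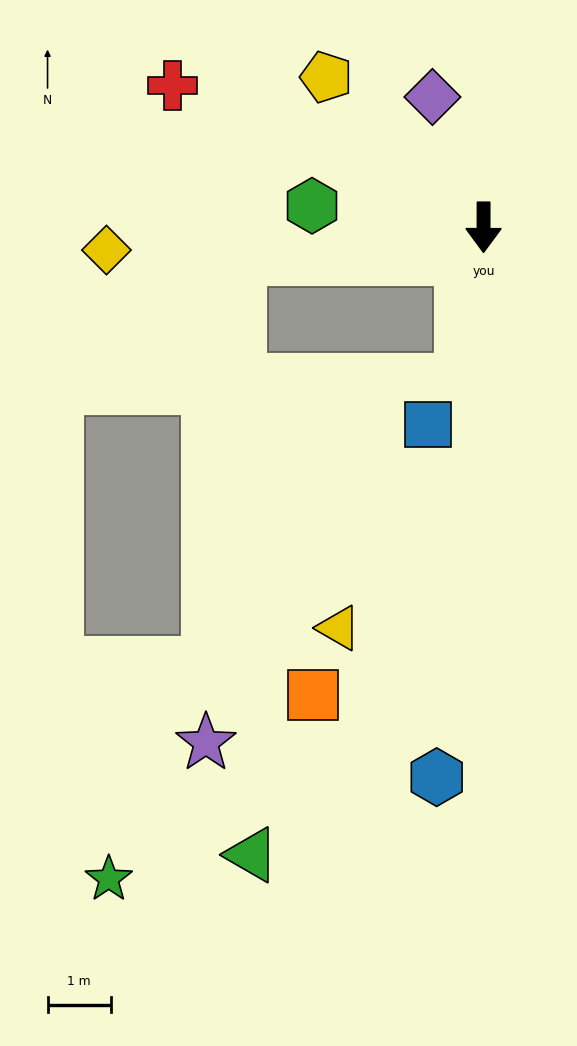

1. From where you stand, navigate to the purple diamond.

turn right 158°, forward 2.2 m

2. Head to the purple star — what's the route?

blocked — turn right 83°, forward 3.9 m, then turn left 79°, forward 7.7 m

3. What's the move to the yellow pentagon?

turn right 134°, forward 3.5 m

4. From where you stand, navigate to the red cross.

turn right 114°, forward 5.4 m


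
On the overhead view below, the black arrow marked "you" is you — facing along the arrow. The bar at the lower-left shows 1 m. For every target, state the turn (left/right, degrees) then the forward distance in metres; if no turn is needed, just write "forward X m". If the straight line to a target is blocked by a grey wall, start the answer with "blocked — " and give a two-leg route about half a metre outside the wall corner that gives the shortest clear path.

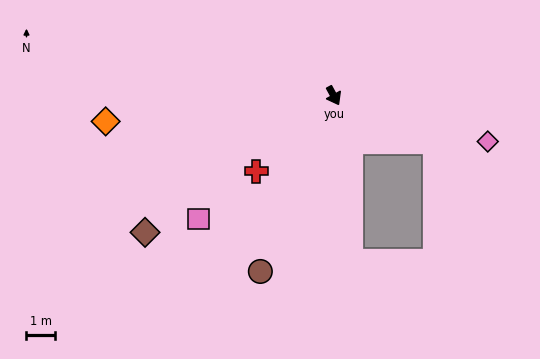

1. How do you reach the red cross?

turn right 74°, forward 3.8 m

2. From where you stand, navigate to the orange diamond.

turn right 112°, forward 8.0 m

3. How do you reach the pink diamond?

turn left 45°, forward 5.6 m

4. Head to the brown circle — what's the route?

turn right 51°, forward 6.6 m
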